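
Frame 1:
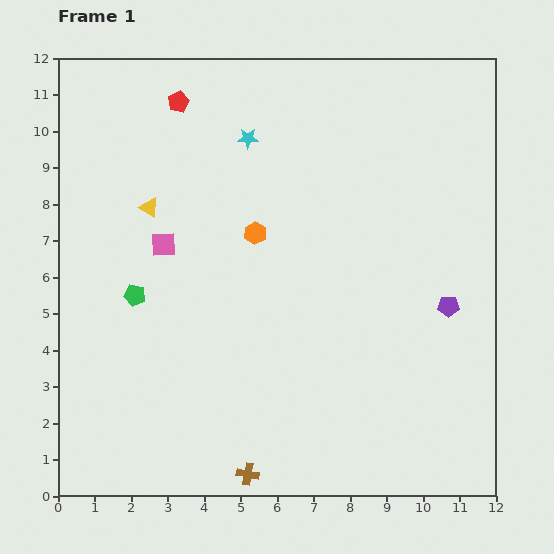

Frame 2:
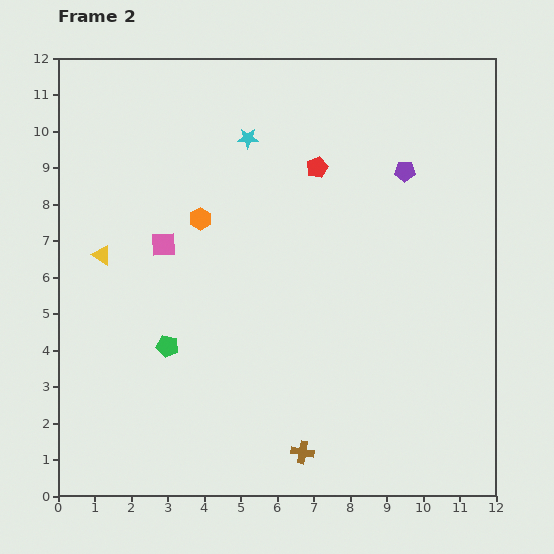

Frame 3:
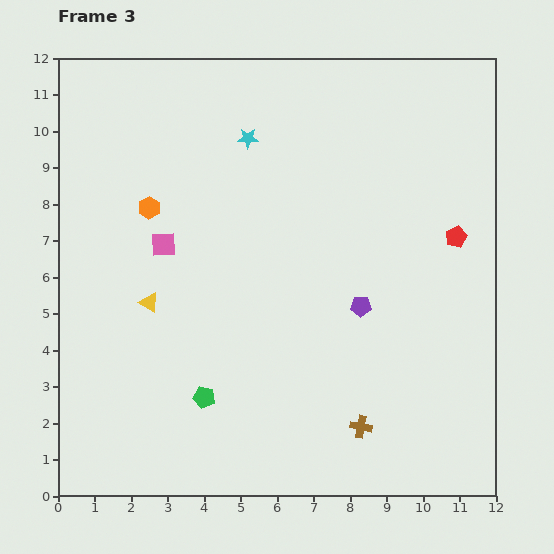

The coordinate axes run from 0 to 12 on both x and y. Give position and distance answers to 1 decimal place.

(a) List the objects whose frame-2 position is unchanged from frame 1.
the pink square, the cyan star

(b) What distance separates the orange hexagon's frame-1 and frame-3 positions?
3.0

The orange hexagon moved from (5.4, 7.2) to (2.5, 7.9), a distance of √(2.9² + 0.7²) ≈ 3.0.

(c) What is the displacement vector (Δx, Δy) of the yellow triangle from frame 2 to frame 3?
(1.3, -1.3)

The yellow triangle was at (1.2, 6.6) in frame 2 and (2.5, 5.3) in frame 3.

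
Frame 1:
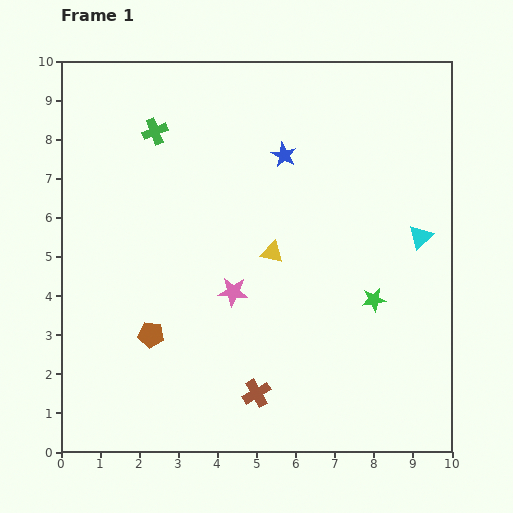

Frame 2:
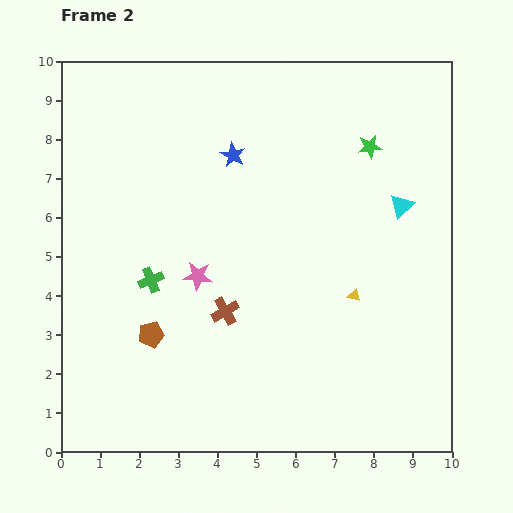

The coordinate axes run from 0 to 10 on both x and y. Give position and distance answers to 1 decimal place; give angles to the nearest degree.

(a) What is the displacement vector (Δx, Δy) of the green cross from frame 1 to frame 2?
(-0.1, -3.8)

The green cross was at (2.4, 8.2) in frame 1 and (2.3, 4.4) in frame 2.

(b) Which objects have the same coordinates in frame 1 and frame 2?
the brown pentagon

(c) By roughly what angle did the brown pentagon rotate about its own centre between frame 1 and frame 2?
21° counter-clockwise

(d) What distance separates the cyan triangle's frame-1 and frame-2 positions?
0.9

The cyan triangle moved from (9.2, 5.5) to (8.7, 6.3), a distance of √(0.5² + 0.8²) ≈ 0.9.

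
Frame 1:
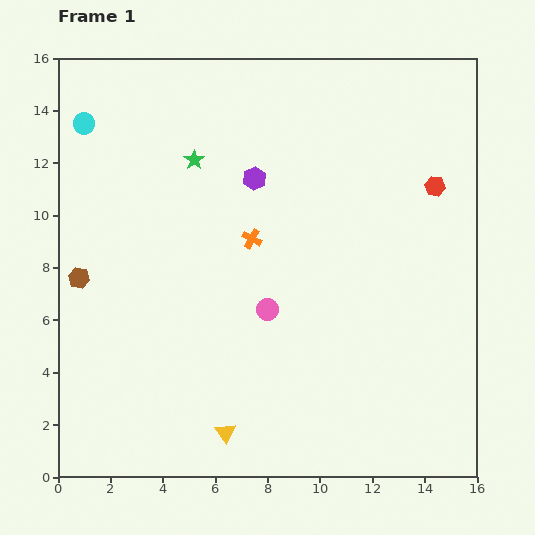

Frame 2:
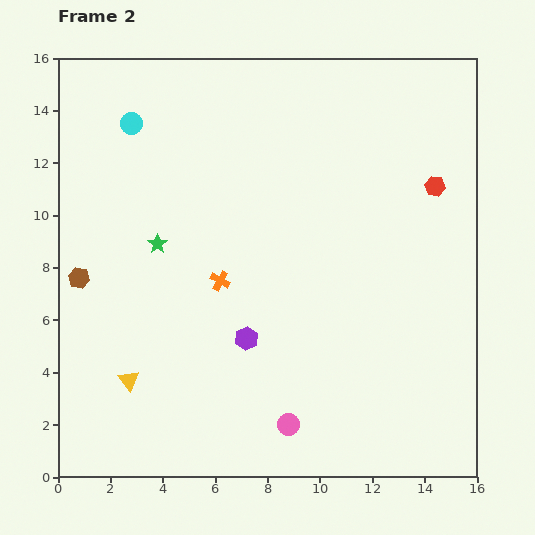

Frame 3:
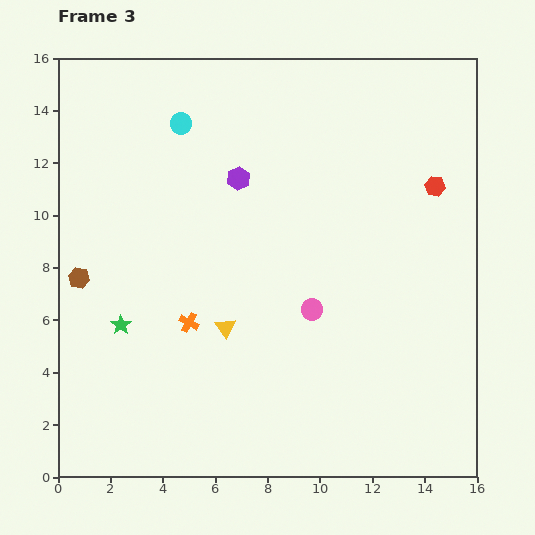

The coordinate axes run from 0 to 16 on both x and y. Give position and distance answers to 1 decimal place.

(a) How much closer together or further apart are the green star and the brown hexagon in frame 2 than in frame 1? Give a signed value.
-3.0

Distance in frame 1: 6.3. Distance in frame 2: 3.3.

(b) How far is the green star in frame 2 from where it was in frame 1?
3.5

The green star moved from (5.2, 12.1) to (3.8, 8.9), a distance of √(1.4² + 3.2²) ≈ 3.5.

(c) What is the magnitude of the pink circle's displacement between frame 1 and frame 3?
1.7

The pink circle moved from (8.0, 6.4) to (9.7, 6.4), a distance of √(1.7² + 0.0²) ≈ 1.7.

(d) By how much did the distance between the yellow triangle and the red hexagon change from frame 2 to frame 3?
-4.1

Distance in frame 2: 13.8. Distance in frame 3: 9.7.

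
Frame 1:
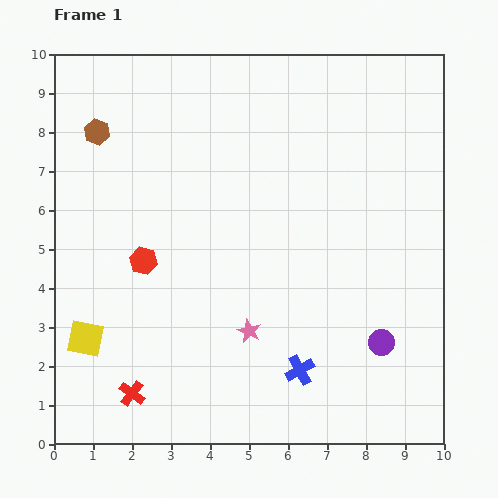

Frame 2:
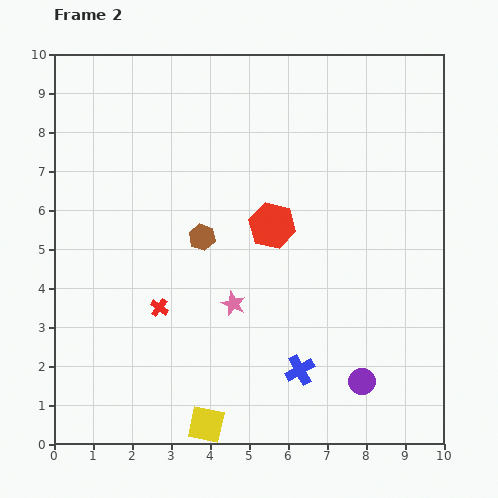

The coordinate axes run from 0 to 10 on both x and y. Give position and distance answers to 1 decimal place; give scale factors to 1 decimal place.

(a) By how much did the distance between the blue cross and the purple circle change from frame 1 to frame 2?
-0.6

Distance in frame 1: 2.2. Distance in frame 2: 1.6.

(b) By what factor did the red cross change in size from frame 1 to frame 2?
0.7×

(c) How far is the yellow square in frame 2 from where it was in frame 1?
3.8

The yellow square moved from (0.8, 2.7) to (3.9, 0.5), a distance of √(3.1² + 2.2²) ≈ 3.8.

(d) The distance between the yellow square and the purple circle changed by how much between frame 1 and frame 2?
-3.5

Distance in frame 1: 7.6. Distance in frame 2: 4.1.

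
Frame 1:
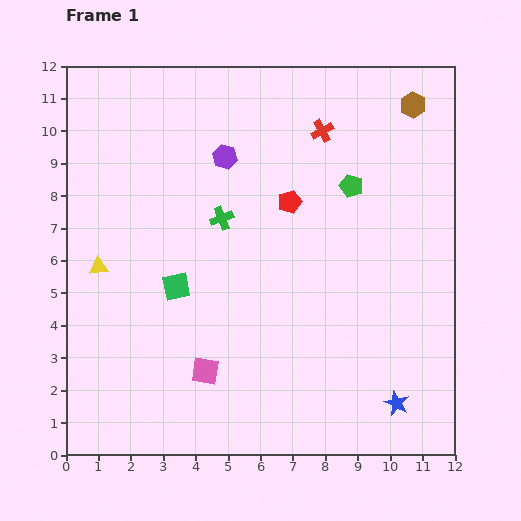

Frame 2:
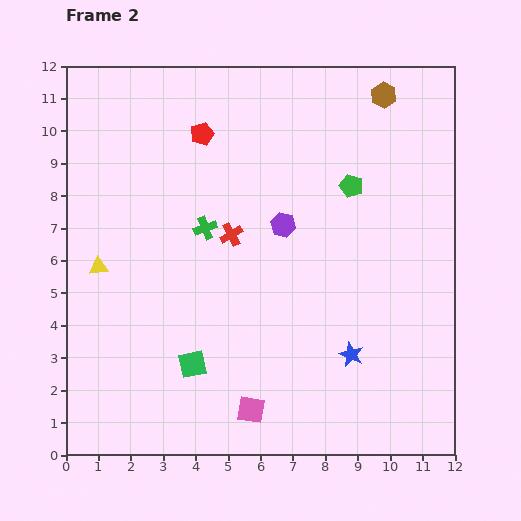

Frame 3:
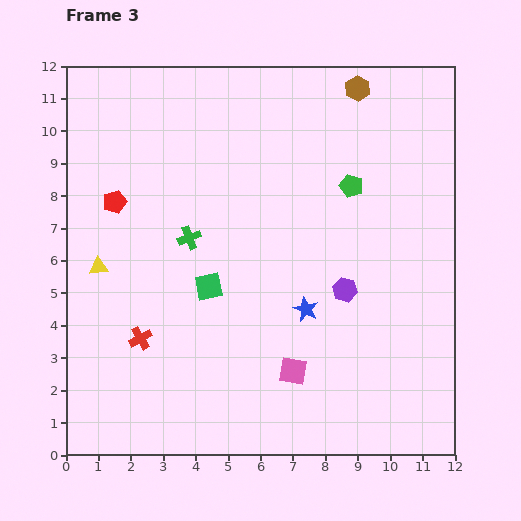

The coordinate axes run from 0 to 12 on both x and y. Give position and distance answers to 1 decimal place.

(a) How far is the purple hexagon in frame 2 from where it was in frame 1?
2.8

The purple hexagon moved from (4.9, 9.2) to (6.7, 7.1), a distance of √(1.8² + 2.1²) ≈ 2.8.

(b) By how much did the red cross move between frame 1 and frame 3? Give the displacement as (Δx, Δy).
(-5.6, -6.4)

The red cross was at (7.9, 10.0) in frame 1 and (2.3, 3.6) in frame 3.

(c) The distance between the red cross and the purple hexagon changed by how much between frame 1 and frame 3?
+3.4

Distance in frame 1: 3.1. Distance in frame 3: 6.5.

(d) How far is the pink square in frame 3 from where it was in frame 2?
1.8

The pink square moved from (5.7, 1.4) to (7.0, 2.6), a distance of √(1.3² + 1.2²) ≈ 1.8.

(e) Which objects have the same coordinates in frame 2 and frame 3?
the green pentagon, the yellow triangle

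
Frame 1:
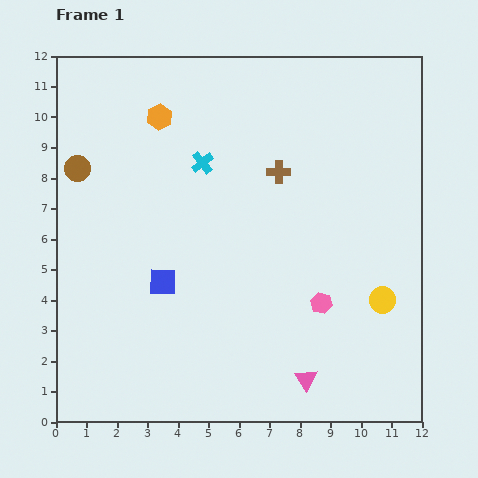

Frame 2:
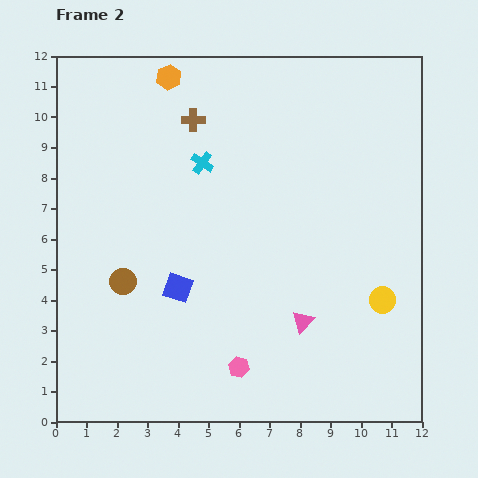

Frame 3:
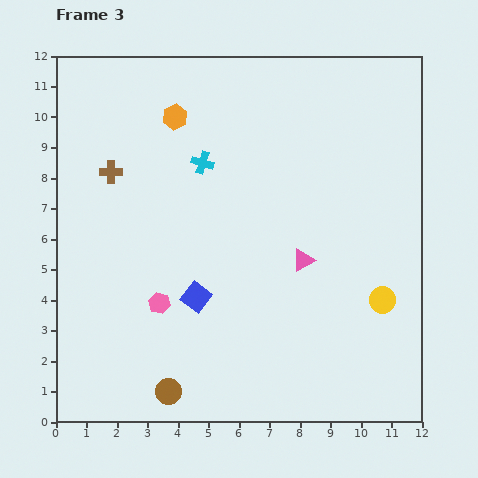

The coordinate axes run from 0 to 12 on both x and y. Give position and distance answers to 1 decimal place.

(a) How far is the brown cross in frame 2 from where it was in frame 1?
3.3

The brown cross moved from (7.3, 8.2) to (4.5, 9.9), a distance of √(2.8² + 1.7²) ≈ 3.3.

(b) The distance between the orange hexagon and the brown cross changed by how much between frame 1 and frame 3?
-1.5

Distance in frame 1: 4.3. Distance in frame 3: 2.8.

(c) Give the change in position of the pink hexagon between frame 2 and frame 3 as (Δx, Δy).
(-2.6, 2.1)

The pink hexagon was at (6.0, 1.8) in frame 2 and (3.4, 3.9) in frame 3.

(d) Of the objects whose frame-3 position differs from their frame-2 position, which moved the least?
the blue square

(moved 0.7)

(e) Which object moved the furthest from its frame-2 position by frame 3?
the brown circle

(moved 3.9; next 3.3)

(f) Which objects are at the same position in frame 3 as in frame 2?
the cyan cross, the yellow circle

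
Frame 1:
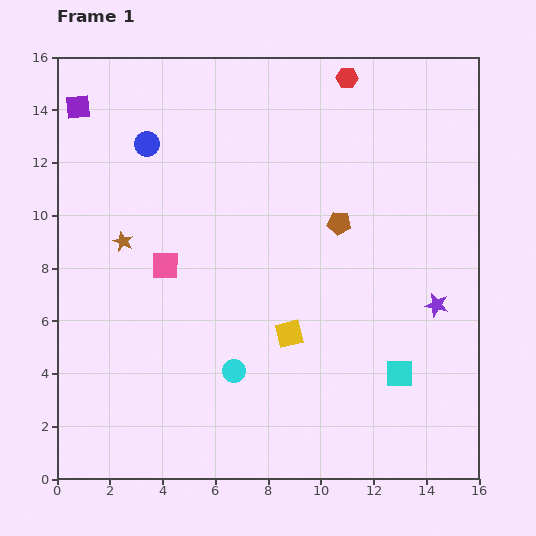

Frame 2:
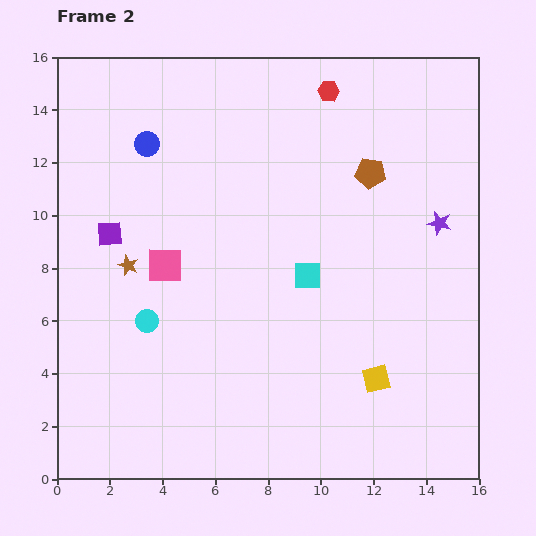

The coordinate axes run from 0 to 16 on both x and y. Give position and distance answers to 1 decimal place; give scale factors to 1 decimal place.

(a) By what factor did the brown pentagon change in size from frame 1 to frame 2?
1.3×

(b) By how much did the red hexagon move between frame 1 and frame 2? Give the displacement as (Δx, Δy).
(-0.7, -0.5)

The red hexagon was at (11.0, 15.2) in frame 1 and (10.3, 14.7) in frame 2.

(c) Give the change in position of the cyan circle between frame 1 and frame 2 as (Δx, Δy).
(-3.3, 1.9)

The cyan circle was at (6.7, 4.1) in frame 1 and (3.4, 6.0) in frame 2.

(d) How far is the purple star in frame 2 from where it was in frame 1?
3.1

The purple star moved from (14.4, 6.6) to (14.5, 9.7), a distance of √(0.1² + 3.1²) ≈ 3.1.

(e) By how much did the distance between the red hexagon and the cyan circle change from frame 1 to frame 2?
-0.8

Distance in frame 1: 11.9. Distance in frame 2: 11.1.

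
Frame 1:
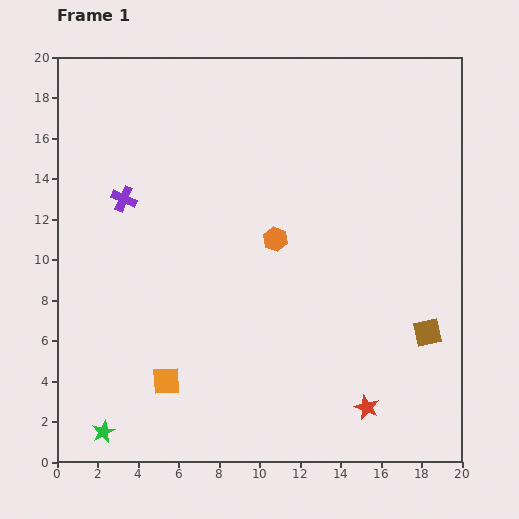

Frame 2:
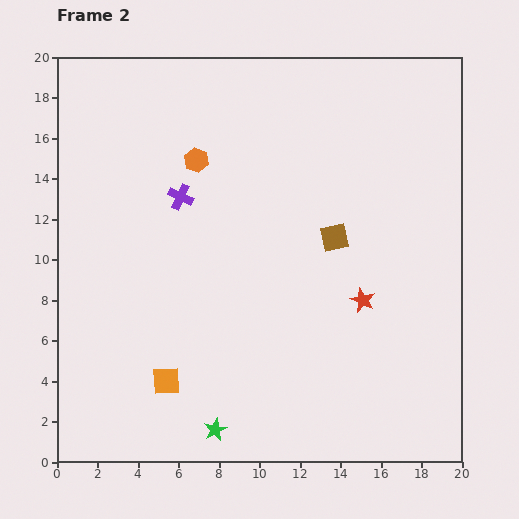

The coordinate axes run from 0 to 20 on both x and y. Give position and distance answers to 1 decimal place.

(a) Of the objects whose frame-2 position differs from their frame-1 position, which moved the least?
the purple cross

(moved 2.8)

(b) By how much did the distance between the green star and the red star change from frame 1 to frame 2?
-3.4

Distance in frame 1: 13.1. Distance in frame 2: 9.7.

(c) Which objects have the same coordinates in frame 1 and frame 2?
the orange square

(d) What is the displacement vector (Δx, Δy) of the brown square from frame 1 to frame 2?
(-4.6, 4.7)

The brown square was at (18.3, 6.4) in frame 1 and (13.7, 11.1) in frame 2.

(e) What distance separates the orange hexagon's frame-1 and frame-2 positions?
5.5

The orange hexagon moved from (10.8, 11.0) to (6.9, 14.9), a distance of √(3.9² + 3.9²) ≈ 5.5.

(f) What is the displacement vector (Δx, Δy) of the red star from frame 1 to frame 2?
(-0.2, 5.3)

The red star was at (15.3, 2.7) in frame 1 and (15.1, 8.0) in frame 2.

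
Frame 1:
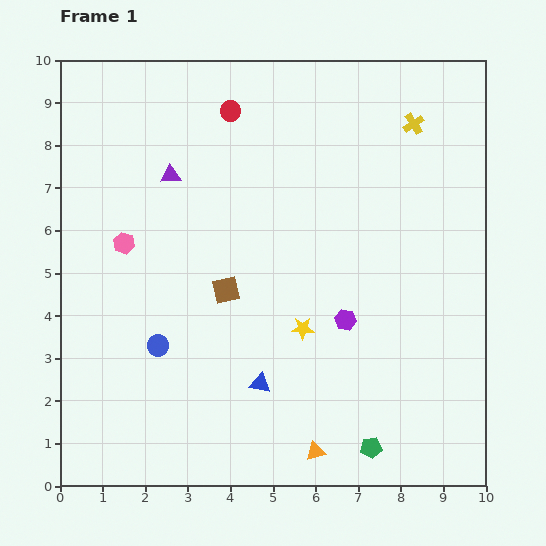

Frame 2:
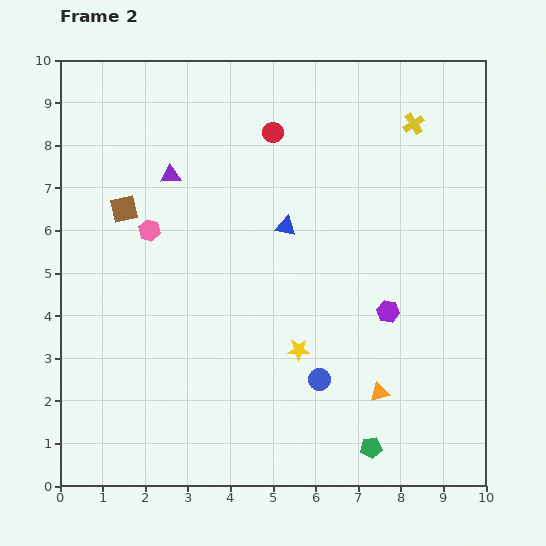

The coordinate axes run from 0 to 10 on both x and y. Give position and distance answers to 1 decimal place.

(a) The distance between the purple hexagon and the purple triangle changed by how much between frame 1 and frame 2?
+0.7

Distance in frame 1: 5.3. Distance in frame 2: 6.0.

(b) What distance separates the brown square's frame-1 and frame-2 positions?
3.1

The brown square moved from (3.9, 4.6) to (1.5, 6.5), a distance of √(2.4² + 1.9²) ≈ 3.1.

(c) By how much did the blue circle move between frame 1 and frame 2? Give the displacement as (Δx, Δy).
(3.8, -0.8)

The blue circle was at (2.3, 3.3) in frame 1 and (6.1, 2.5) in frame 2.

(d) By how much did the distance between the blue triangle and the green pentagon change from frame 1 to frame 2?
+2.6

Distance in frame 1: 3.0. Distance in frame 2: 5.6.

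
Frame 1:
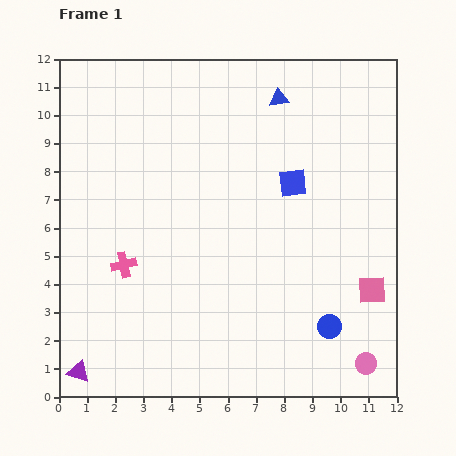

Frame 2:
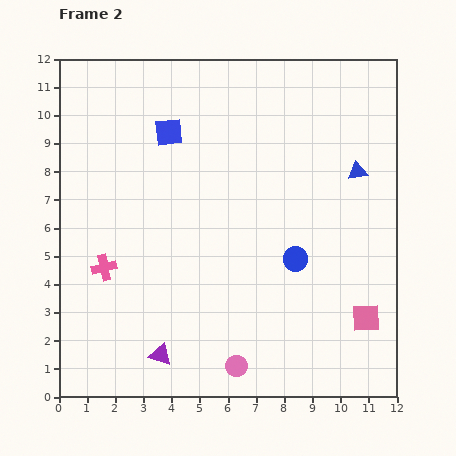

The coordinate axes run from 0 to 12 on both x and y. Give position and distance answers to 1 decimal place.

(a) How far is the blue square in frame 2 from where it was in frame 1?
4.8

The blue square moved from (8.3, 7.6) to (3.9, 9.4), a distance of √(4.4² + 1.8²) ≈ 4.8.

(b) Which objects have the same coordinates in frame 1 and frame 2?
none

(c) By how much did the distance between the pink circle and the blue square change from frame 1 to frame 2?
+1.7

Distance in frame 1: 6.9. Distance in frame 2: 8.6.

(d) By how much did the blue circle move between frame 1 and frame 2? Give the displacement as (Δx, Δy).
(-1.2, 2.4)

The blue circle was at (9.6, 2.5) in frame 1 and (8.4, 4.9) in frame 2.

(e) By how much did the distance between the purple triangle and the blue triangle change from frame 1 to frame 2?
-2.4

Distance in frame 1: 12.0. Distance in frame 2: 9.6.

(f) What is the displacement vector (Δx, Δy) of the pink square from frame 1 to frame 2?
(-0.2, -1.0)

The pink square was at (11.1, 3.8) in frame 1 and (10.9, 2.8) in frame 2.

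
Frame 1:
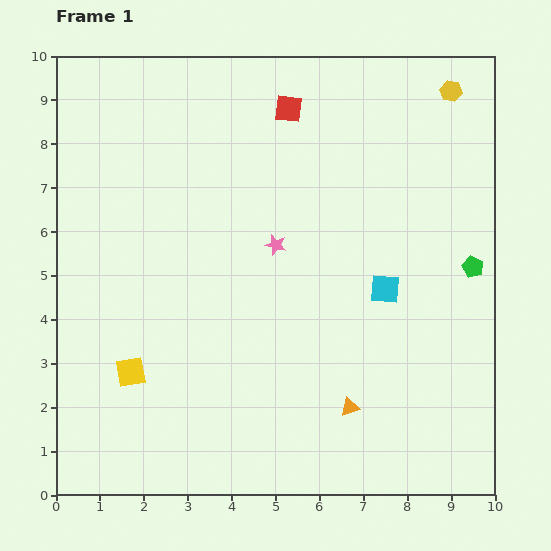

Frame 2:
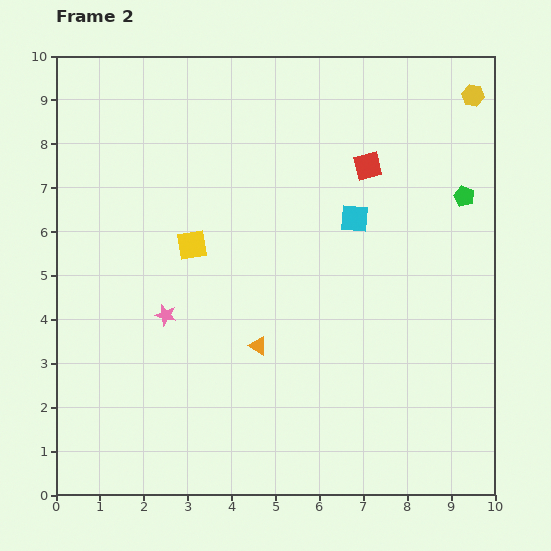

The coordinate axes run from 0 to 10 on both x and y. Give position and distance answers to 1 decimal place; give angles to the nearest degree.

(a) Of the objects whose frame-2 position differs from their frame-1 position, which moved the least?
the yellow hexagon

(moved 0.5)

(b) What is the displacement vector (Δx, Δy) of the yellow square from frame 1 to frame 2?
(1.4, 2.9)

The yellow square was at (1.7, 2.8) in frame 1 and (3.1, 5.7) in frame 2.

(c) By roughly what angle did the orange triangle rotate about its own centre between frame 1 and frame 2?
48° clockwise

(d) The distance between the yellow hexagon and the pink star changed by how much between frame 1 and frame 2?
+3.3

Distance in frame 1: 5.3. Distance in frame 2: 8.6.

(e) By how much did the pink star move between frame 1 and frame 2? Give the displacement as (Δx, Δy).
(-2.5, -1.6)

The pink star was at (5.0, 5.7) in frame 1 and (2.5, 4.1) in frame 2.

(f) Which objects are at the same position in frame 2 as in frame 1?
none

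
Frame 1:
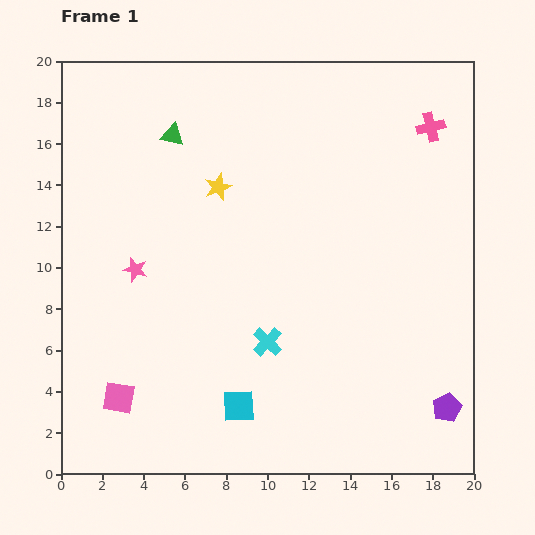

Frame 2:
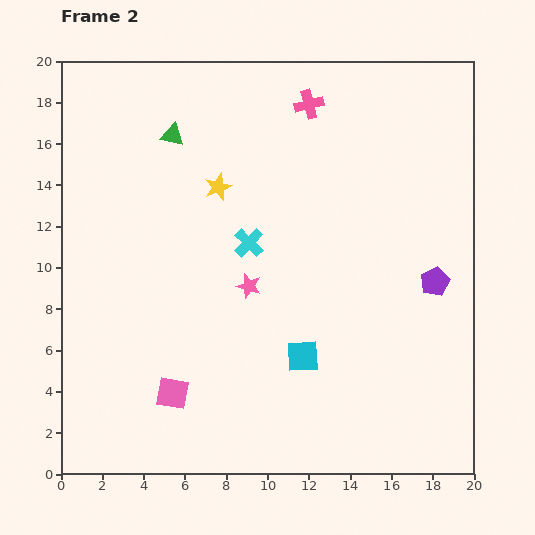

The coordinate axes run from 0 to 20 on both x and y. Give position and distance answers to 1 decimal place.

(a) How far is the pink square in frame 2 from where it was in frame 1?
2.6

The pink square moved from (2.8, 3.7) to (5.4, 3.9), a distance of √(2.6² + 0.2²) ≈ 2.6.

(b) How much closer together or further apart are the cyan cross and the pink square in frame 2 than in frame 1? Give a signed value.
+0.5

Distance in frame 1: 7.7. Distance in frame 2: 8.2.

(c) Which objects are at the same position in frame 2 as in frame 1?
the yellow star, the green triangle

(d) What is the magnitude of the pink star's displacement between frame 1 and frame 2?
5.6

The pink star moved from (3.6, 9.9) to (9.1, 9.1), a distance of √(5.5² + 0.8²) ≈ 5.6.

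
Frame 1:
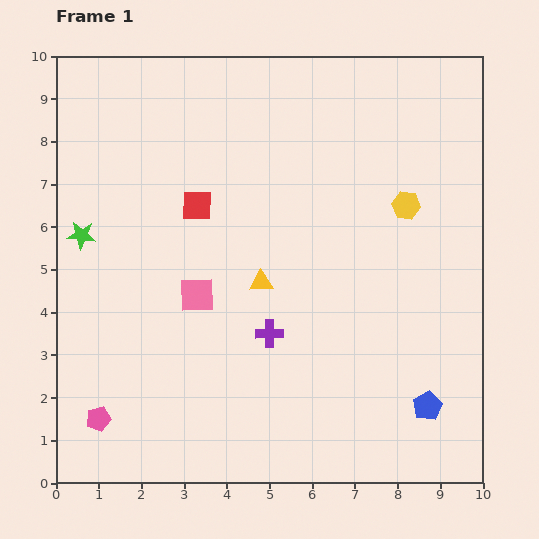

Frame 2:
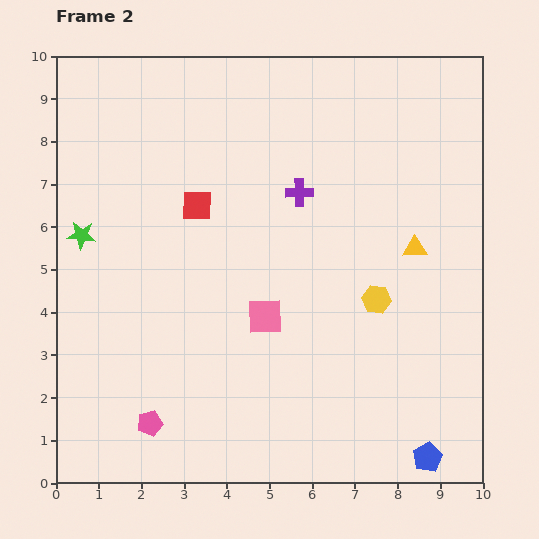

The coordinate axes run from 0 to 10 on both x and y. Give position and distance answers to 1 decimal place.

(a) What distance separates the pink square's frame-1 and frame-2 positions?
1.7

The pink square moved from (3.3, 4.4) to (4.9, 3.9), a distance of √(1.6² + 0.5²) ≈ 1.7.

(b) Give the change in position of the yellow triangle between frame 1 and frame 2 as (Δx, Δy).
(3.6, 0.8)

The yellow triangle was at (4.8, 4.7) in frame 1 and (8.4, 5.5) in frame 2.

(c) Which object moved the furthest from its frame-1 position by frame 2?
the yellow triangle

(moved 3.7; next 3.4)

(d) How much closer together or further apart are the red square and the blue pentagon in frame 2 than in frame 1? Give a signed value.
+0.8

Distance in frame 1: 7.2. Distance in frame 2: 8.0.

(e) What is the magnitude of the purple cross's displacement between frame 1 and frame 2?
3.4

The purple cross moved from (5.0, 3.5) to (5.7, 6.8), a distance of √(0.7² + 3.3²) ≈ 3.4.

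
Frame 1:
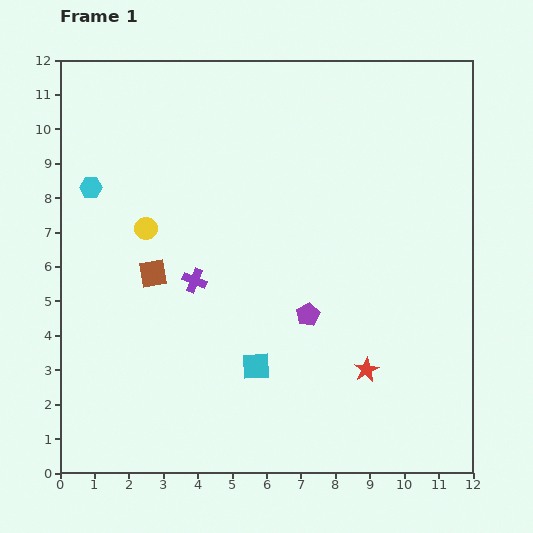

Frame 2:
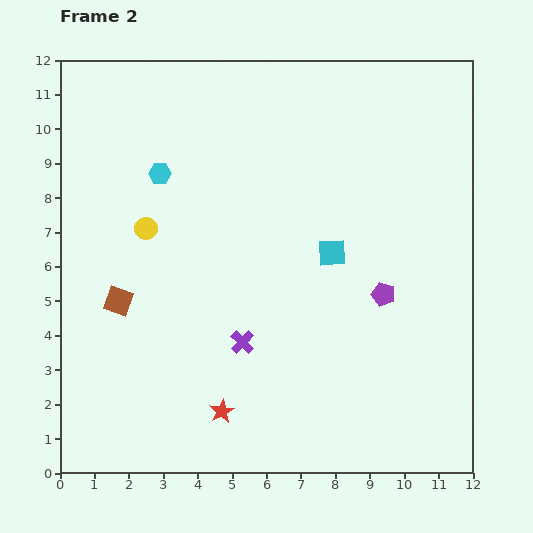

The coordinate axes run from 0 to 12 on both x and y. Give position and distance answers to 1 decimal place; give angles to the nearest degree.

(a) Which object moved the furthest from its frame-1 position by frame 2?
the red star

(moved 4.4; next 4.0)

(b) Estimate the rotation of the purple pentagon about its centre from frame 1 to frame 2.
26° counter-clockwise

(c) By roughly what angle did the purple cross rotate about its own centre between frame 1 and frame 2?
23° clockwise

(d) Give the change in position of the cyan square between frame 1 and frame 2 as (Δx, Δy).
(2.2, 3.3)

The cyan square was at (5.7, 3.1) in frame 1 and (7.9, 6.4) in frame 2.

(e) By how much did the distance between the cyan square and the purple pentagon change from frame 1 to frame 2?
-0.2

Distance in frame 1: 2.1. Distance in frame 2: 1.9.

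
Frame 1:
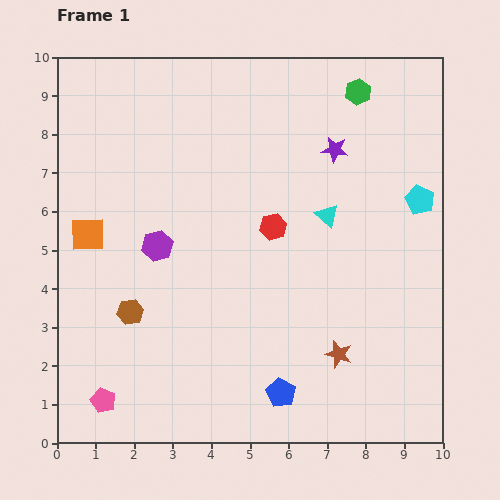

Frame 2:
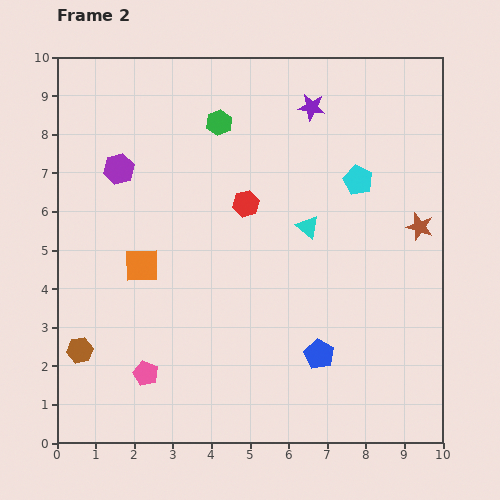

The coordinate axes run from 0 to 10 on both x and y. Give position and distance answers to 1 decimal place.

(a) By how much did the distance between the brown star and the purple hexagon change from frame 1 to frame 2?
+2.4

Distance in frame 1: 5.5. Distance in frame 2: 7.9.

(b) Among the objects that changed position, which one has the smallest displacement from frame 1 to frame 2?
the cyan triangle

(moved 0.6)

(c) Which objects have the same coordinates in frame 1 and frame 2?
none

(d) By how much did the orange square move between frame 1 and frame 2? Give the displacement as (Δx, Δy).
(1.4, -0.8)

The orange square was at (0.8, 5.4) in frame 1 and (2.2, 4.6) in frame 2.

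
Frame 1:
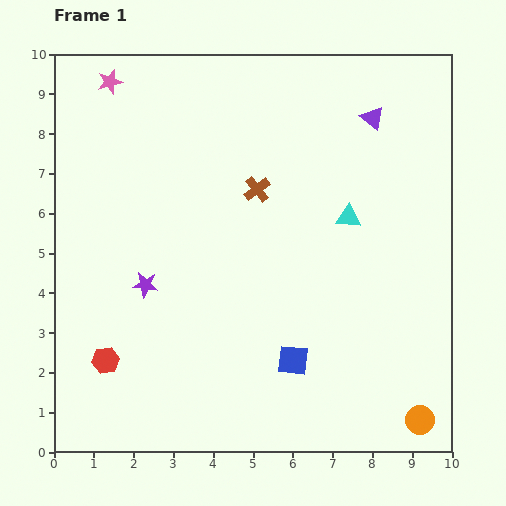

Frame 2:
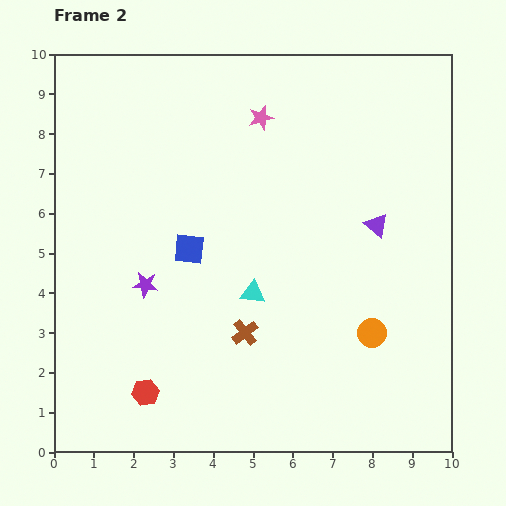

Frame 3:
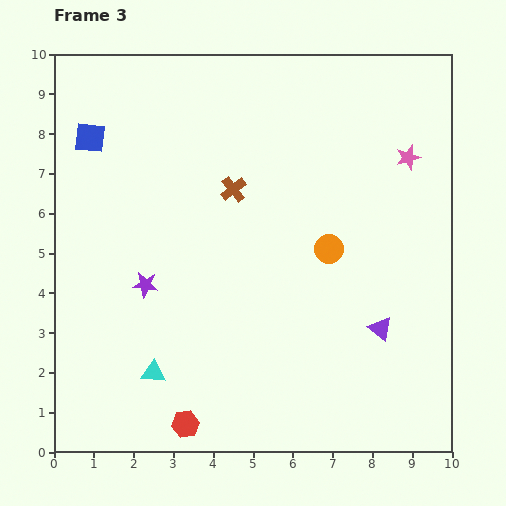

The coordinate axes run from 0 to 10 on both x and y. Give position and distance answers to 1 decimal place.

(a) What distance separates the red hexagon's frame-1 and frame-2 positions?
1.3

The red hexagon moved from (1.3, 2.3) to (2.3, 1.5), a distance of √(1.0² + 0.8²) ≈ 1.3.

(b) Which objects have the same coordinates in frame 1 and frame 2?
the purple star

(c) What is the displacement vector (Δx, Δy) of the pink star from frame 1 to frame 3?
(7.5, -1.9)

The pink star was at (1.4, 9.3) in frame 1 and (8.9, 7.4) in frame 3.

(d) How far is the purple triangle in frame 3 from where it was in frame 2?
2.6

The purple triangle moved from (8.1, 5.7) to (8.2, 3.1), a distance of √(0.1² + 2.6²) ≈ 2.6.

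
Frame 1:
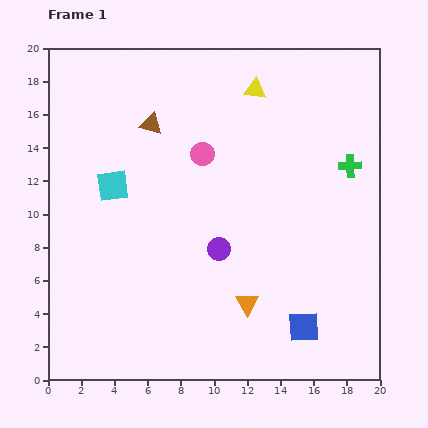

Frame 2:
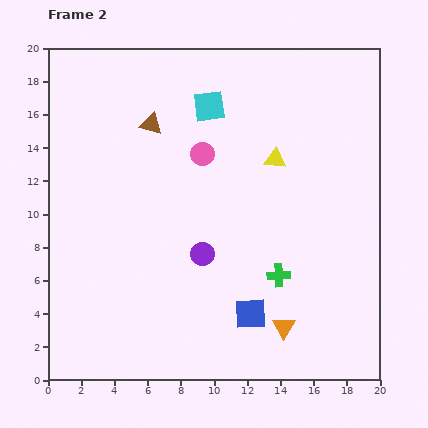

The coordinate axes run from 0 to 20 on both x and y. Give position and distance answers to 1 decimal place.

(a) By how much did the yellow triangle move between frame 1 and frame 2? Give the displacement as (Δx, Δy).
(1.2, -4.2)

The yellow triangle was at (12.5, 17.5) in frame 1 and (13.7, 13.3) in frame 2.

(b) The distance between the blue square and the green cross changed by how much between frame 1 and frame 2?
-7.2

Distance in frame 1: 10.1. Distance in frame 2: 2.9.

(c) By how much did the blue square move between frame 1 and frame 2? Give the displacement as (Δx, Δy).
(-3.2, 0.8)

The blue square was at (15.4, 3.2) in frame 1 and (12.2, 4.0) in frame 2.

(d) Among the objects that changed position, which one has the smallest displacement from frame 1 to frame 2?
the purple circle

(moved 1.0)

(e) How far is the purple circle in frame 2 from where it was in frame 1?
1.0

The purple circle moved from (10.3, 7.9) to (9.3, 7.6), a distance of √(1.0² + 0.3²) ≈ 1.0.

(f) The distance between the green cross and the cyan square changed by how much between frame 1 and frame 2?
-3.4

Distance in frame 1: 14.4. Distance in frame 2: 11.0.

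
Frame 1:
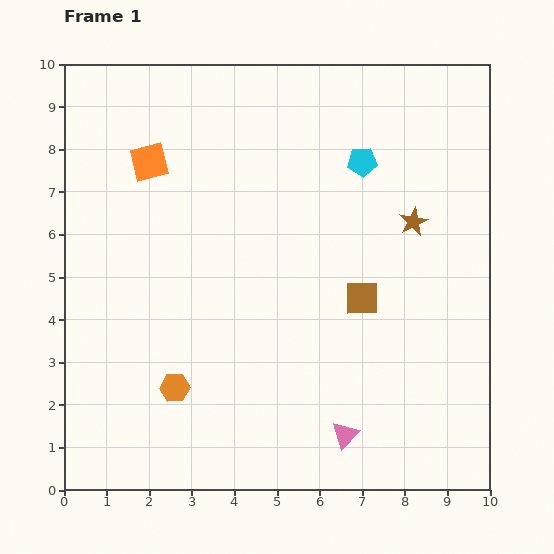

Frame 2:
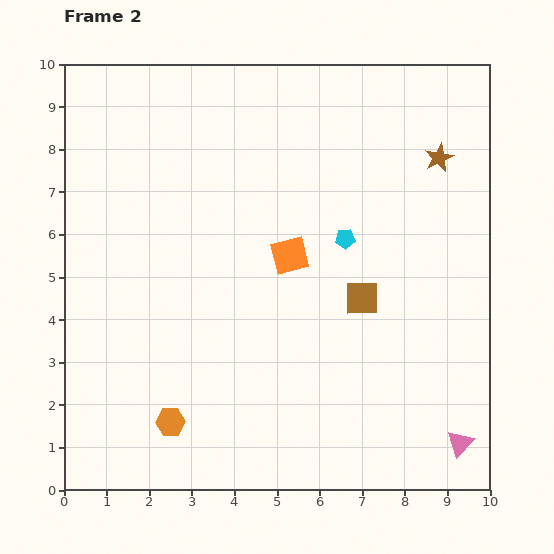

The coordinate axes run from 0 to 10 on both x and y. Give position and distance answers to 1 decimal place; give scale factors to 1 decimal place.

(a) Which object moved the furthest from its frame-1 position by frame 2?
the orange square

(moved 4.0; next 2.7)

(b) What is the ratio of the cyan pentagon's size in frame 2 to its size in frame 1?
0.7×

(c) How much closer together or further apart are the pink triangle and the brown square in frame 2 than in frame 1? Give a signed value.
+0.9

Distance in frame 1: 3.2. Distance in frame 2: 4.1.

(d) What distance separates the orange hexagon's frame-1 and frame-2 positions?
0.8

The orange hexagon moved from (2.6, 2.4) to (2.5, 1.6), a distance of √(0.1² + 0.8²) ≈ 0.8.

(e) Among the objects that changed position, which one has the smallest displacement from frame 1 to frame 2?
the orange hexagon

(moved 0.8)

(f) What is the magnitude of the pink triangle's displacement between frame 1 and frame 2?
2.7

The pink triangle moved from (6.6, 1.3) to (9.3, 1.1), a distance of √(2.7² + 0.2²) ≈ 2.7.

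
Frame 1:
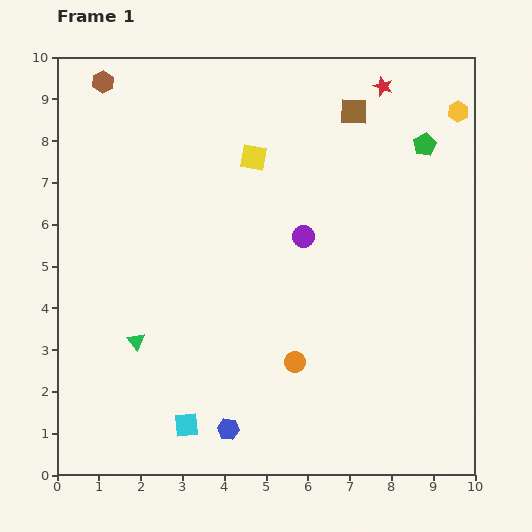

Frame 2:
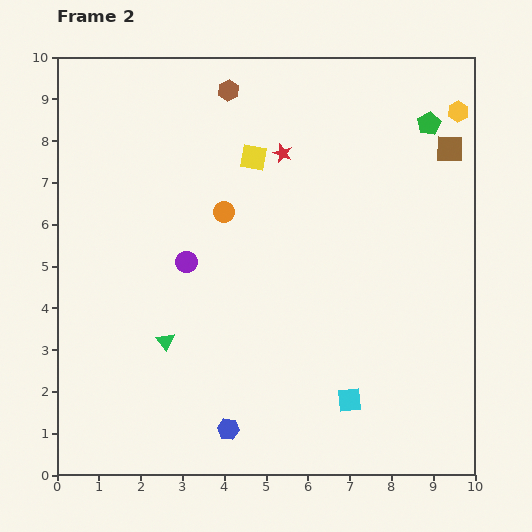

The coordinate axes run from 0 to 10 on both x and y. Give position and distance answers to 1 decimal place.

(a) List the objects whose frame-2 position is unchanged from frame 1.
the blue hexagon, the yellow hexagon, the yellow square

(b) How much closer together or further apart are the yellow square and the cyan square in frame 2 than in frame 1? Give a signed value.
-0.4

Distance in frame 1: 6.6. Distance in frame 2: 6.2.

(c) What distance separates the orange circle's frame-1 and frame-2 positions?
4.0

The orange circle moved from (5.7, 2.7) to (4.0, 6.3), a distance of √(1.7² + 3.6²) ≈ 4.0.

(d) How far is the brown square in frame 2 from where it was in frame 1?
2.5

The brown square moved from (7.1, 8.7) to (9.4, 7.8), a distance of √(2.3² + 0.9²) ≈ 2.5.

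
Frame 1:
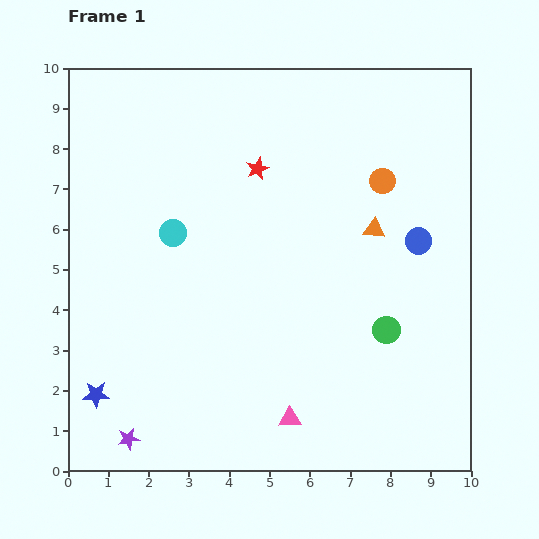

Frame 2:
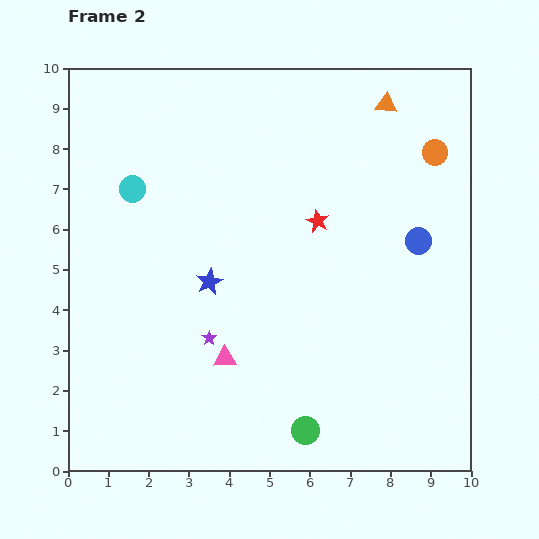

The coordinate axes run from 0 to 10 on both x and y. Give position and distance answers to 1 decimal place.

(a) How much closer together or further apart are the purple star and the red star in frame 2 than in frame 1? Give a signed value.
-3.4

Distance in frame 1: 7.4. Distance in frame 2: 4.0.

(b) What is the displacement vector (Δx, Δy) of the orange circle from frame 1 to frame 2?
(1.3, 0.7)

The orange circle was at (7.8, 7.2) in frame 1 and (9.1, 7.9) in frame 2.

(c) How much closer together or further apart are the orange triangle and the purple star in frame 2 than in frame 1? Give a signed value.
-0.7

Distance in frame 1: 8.0. Distance in frame 2: 7.3.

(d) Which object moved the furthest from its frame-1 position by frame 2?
the blue star

(moved 4.0; next 3.2)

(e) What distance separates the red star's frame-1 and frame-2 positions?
2.0

The red star moved from (4.7, 7.5) to (6.2, 6.2), a distance of √(1.5² + 1.3²) ≈ 2.0.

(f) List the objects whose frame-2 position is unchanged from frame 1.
the blue circle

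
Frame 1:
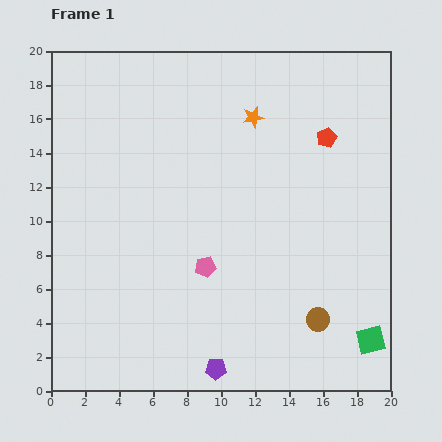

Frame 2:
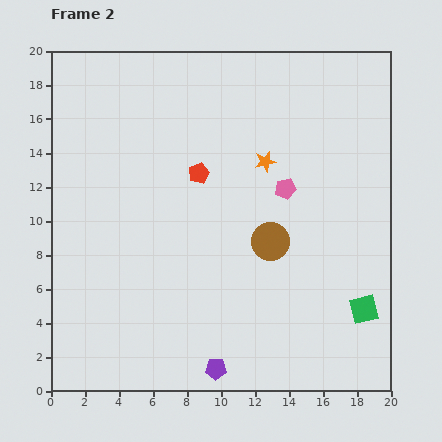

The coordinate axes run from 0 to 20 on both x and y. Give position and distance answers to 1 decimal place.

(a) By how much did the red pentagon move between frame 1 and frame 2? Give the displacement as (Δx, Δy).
(-7.5, -2.1)

The red pentagon was at (16.2, 14.9) in frame 1 and (8.7, 12.8) in frame 2.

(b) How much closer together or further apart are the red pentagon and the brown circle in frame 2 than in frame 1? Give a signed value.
-4.9

Distance in frame 1: 10.7. Distance in frame 2: 5.8.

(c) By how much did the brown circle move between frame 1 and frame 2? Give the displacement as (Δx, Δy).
(-2.8, 4.6)

The brown circle was at (15.7, 4.2) in frame 1 and (12.9, 8.8) in frame 2.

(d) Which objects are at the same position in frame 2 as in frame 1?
the purple pentagon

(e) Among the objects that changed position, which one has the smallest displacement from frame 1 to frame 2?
the green square

(moved 1.8)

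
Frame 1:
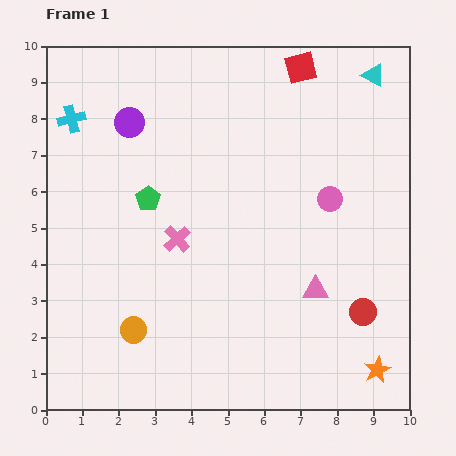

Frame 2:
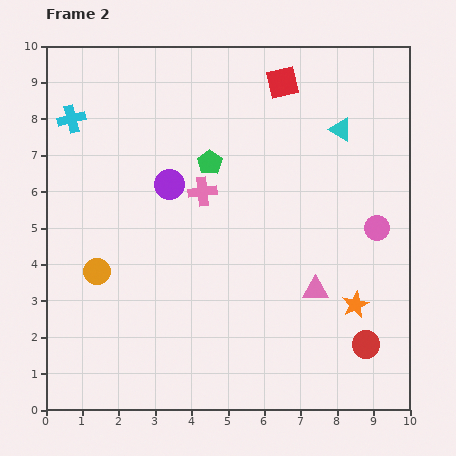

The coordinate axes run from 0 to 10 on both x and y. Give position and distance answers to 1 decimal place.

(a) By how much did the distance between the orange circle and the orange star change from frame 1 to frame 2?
+0.4

Distance in frame 1: 6.8. Distance in frame 2: 7.2.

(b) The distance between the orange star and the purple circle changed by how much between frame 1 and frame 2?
-3.5

Distance in frame 1: 9.6. Distance in frame 2: 6.1.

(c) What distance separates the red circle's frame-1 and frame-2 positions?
0.9

The red circle moved from (8.7, 2.7) to (8.8, 1.8), a distance of √(0.1² + 0.9²) ≈ 0.9.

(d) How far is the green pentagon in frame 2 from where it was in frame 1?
2.0

The green pentagon moved from (2.8, 5.8) to (4.5, 6.8), a distance of √(1.7² + 1.0²) ≈ 2.0.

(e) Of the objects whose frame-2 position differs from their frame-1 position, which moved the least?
the red square

(moved 0.6)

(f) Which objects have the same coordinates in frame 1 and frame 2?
the cyan cross, the pink triangle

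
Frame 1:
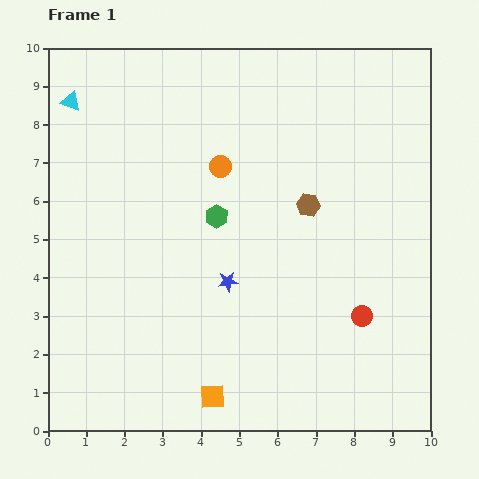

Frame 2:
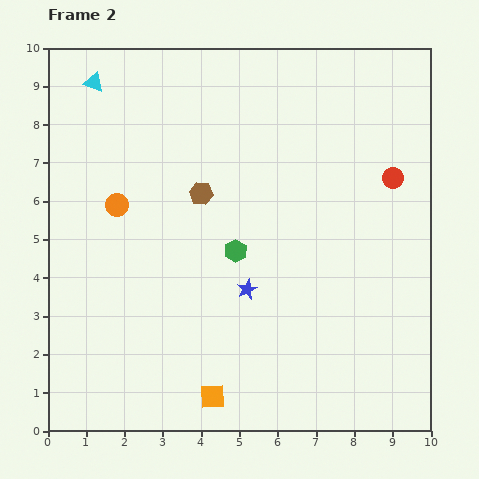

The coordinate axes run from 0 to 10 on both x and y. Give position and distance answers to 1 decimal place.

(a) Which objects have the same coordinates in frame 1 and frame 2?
the orange square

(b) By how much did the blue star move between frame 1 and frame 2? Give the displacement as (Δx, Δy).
(0.5, -0.2)

The blue star was at (4.7, 3.9) in frame 1 and (5.2, 3.7) in frame 2.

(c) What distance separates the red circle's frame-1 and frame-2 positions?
3.7

The red circle moved from (8.2, 3.0) to (9.0, 6.6), a distance of √(0.8² + 3.6²) ≈ 3.7.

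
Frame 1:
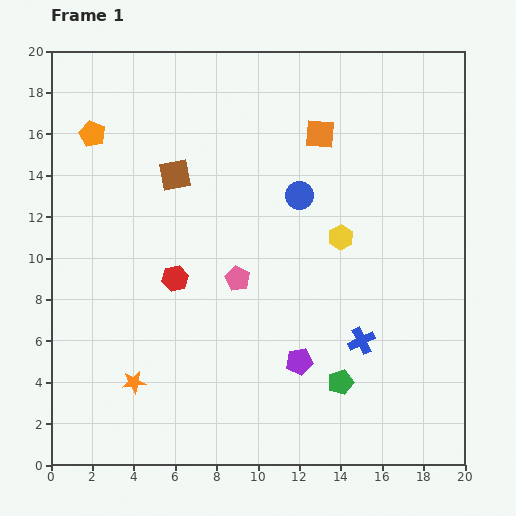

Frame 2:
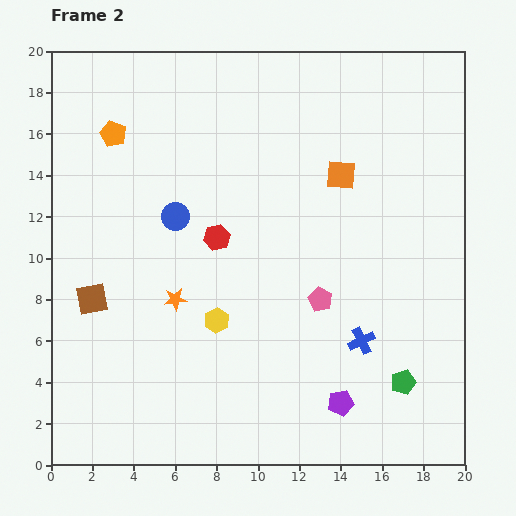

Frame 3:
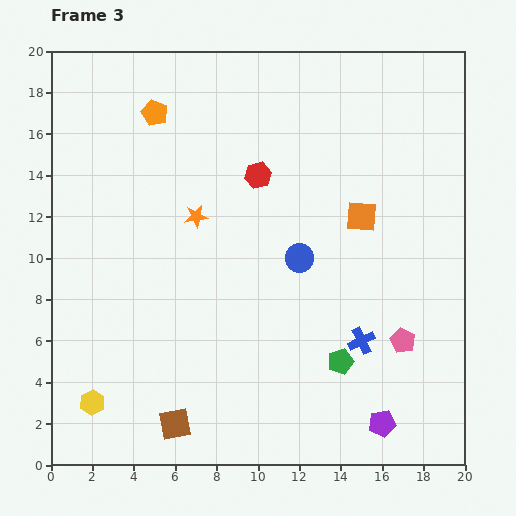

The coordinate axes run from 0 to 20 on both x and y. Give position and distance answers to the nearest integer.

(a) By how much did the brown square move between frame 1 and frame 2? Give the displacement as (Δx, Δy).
(-4, -6)

The brown square was at (6, 14) in frame 1 and (2, 8) in frame 2.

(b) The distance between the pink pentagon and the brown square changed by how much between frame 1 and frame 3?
+6

Distance in frame 1: 6. Distance in frame 3: 12.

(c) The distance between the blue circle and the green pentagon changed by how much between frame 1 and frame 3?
-4

Distance in frame 1: 9. Distance in frame 3: 5.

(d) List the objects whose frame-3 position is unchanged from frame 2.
the blue cross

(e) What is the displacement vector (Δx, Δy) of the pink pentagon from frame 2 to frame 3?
(4, -2)

The pink pentagon was at (13, 8) in frame 2 and (17, 6) in frame 3.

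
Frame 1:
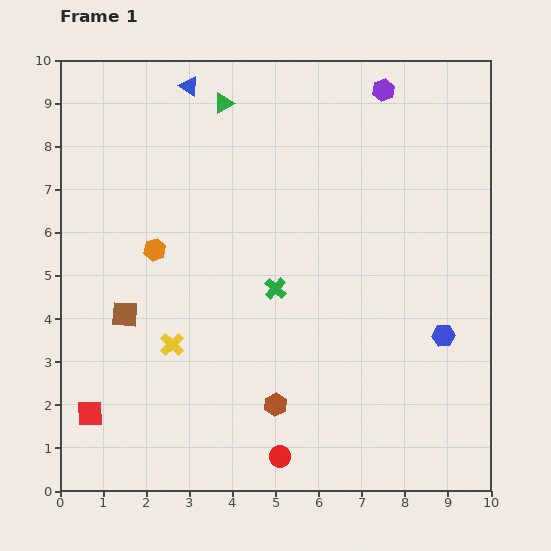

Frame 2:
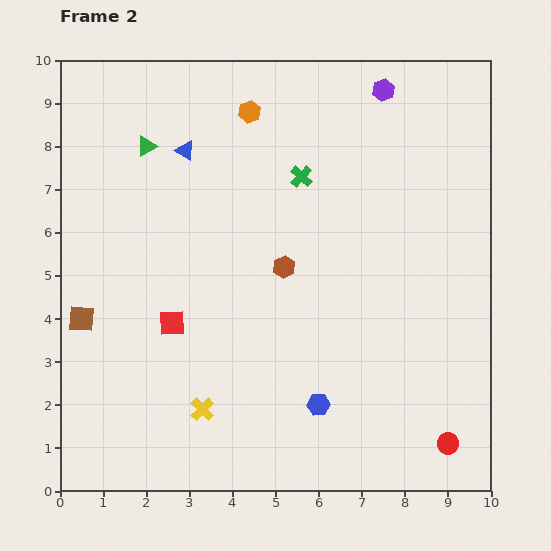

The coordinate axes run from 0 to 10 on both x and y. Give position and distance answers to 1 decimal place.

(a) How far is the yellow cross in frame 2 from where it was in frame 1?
1.7

The yellow cross moved from (2.6, 3.4) to (3.3, 1.9), a distance of √(0.7² + 1.5²) ≈ 1.7.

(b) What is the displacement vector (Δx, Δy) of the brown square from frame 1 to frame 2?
(-1.0, -0.1)

The brown square was at (1.5, 4.1) in frame 1 and (0.5, 4.0) in frame 2.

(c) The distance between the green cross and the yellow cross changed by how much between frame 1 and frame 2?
+3.2

Distance in frame 1: 2.7. Distance in frame 2: 5.9.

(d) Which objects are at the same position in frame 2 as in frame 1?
the purple hexagon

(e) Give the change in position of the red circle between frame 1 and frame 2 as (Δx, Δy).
(3.9, 0.3)

The red circle was at (5.1, 0.8) in frame 1 and (9.0, 1.1) in frame 2.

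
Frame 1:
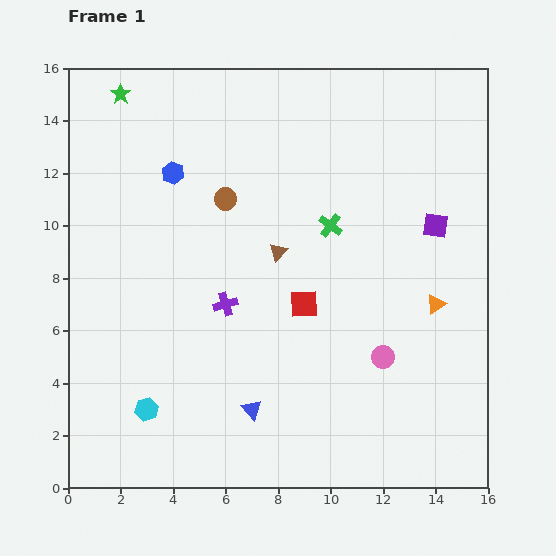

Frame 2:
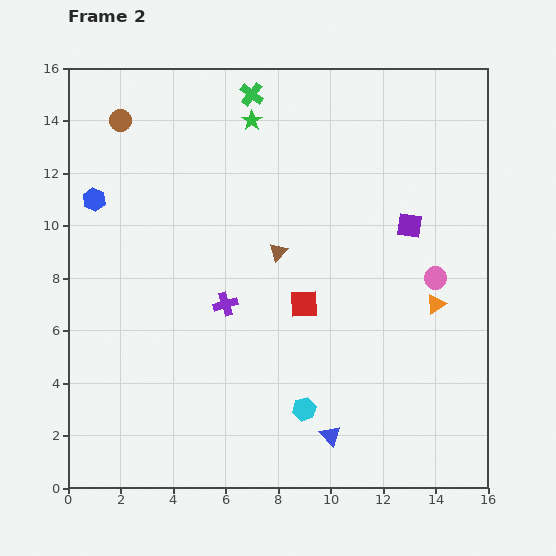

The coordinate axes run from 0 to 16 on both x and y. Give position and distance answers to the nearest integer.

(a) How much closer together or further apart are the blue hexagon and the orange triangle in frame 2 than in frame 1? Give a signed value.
+3

Distance in frame 1: 11. Distance in frame 2: 14.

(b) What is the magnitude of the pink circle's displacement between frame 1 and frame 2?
4

The pink circle moved from (12, 5) to (14, 8), a distance of √(2² + 3²) ≈ 4.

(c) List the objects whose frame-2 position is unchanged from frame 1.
the purple cross, the orange triangle, the red square, the brown triangle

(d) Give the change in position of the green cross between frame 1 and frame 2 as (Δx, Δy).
(-3, 5)

The green cross was at (10, 10) in frame 1 and (7, 15) in frame 2.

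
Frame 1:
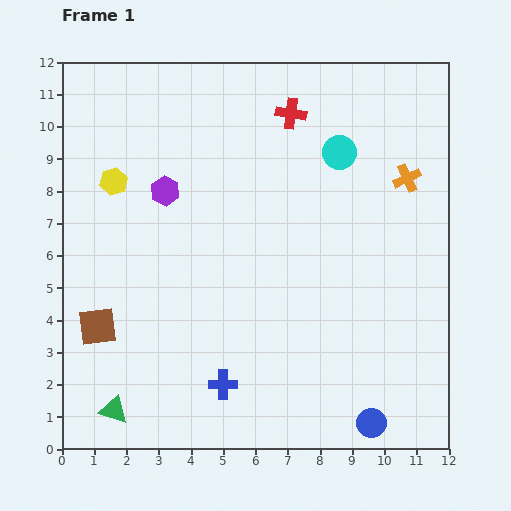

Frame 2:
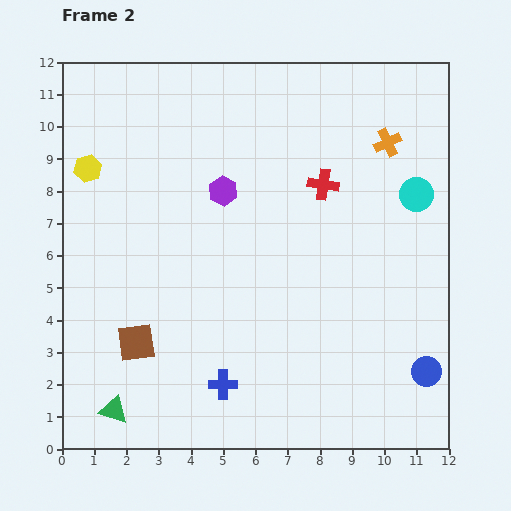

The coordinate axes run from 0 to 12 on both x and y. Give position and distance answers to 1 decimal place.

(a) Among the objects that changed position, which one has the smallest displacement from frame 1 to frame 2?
the yellow hexagon

(moved 0.9)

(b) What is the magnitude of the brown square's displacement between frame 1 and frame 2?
1.3

The brown square moved from (1.1, 3.8) to (2.3, 3.3), a distance of √(1.2² + 0.5²) ≈ 1.3.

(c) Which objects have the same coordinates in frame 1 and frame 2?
the blue cross, the green triangle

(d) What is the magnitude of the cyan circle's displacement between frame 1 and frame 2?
2.7

The cyan circle moved from (8.6, 9.2) to (11.0, 7.9), a distance of √(2.4² + 1.3²) ≈ 2.7.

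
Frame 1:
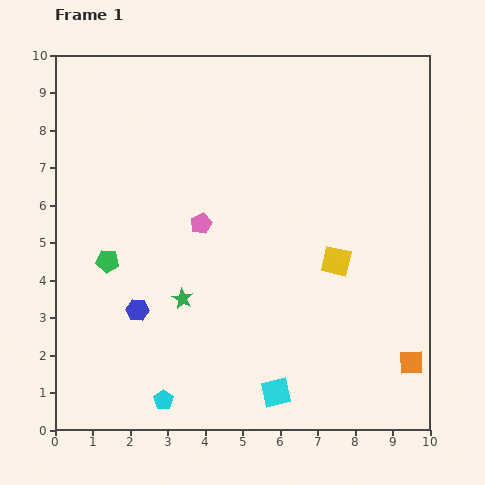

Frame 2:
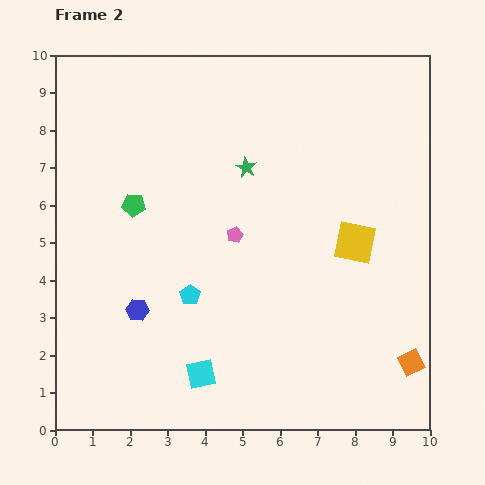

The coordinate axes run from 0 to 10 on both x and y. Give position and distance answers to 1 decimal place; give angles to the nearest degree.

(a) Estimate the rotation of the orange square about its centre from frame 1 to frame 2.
25° counter-clockwise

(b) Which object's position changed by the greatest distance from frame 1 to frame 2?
the green star

(moved 3.9; next 2.9)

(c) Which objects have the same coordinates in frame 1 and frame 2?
the orange square, the blue hexagon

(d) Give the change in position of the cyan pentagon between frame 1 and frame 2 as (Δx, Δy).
(0.7, 2.8)

The cyan pentagon was at (2.9, 0.8) in frame 1 and (3.6, 3.6) in frame 2.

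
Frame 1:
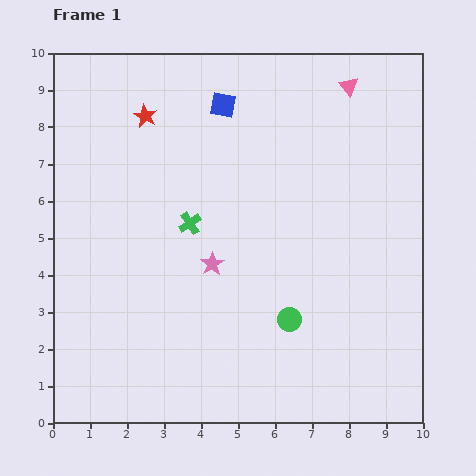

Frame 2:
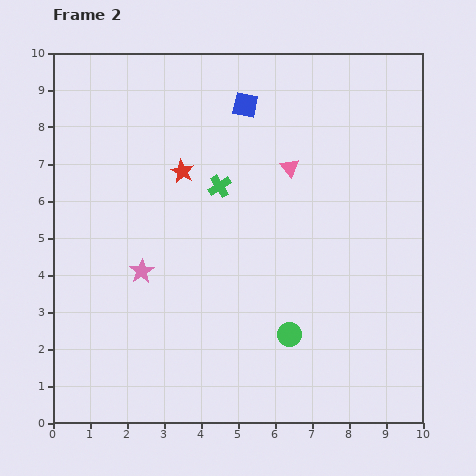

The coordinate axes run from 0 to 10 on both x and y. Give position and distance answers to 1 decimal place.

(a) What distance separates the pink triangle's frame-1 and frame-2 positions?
2.7

The pink triangle moved from (8.0, 9.1) to (6.4, 6.9), a distance of √(1.6² + 2.2²) ≈ 2.7.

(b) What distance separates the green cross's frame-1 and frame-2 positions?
1.3

The green cross moved from (3.7, 5.4) to (4.5, 6.4), a distance of √(0.8² + 1.0²) ≈ 1.3.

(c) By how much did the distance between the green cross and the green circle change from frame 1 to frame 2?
+0.7

Distance in frame 1: 3.7. Distance in frame 2: 4.4.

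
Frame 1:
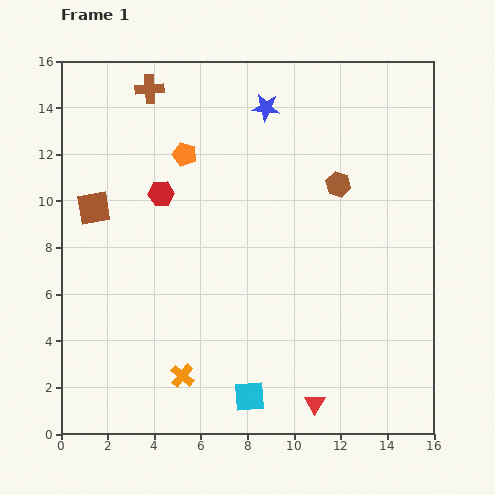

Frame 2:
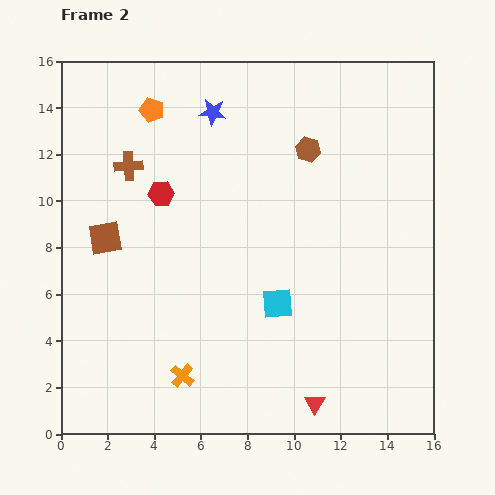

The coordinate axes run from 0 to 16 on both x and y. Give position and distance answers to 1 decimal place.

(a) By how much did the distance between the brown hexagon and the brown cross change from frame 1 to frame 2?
-1.4

Distance in frame 1: 9.1. Distance in frame 2: 7.7.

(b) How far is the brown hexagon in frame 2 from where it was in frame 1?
2.0

The brown hexagon moved from (11.9, 10.7) to (10.6, 12.2), a distance of √(1.3² + 1.5²) ≈ 2.0.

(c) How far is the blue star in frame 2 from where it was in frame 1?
2.3

The blue star moved from (8.8, 14.0) to (6.5, 13.8), a distance of √(2.3² + 0.2²) ≈ 2.3.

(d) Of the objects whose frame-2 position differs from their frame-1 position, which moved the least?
the brown square

(moved 1.4)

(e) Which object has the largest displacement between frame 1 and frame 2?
the cyan square

(moved 4.2; next 3.4)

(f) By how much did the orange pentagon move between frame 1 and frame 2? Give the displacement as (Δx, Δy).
(-1.4, 1.9)

The orange pentagon was at (5.3, 12.0) in frame 1 and (3.9, 13.9) in frame 2.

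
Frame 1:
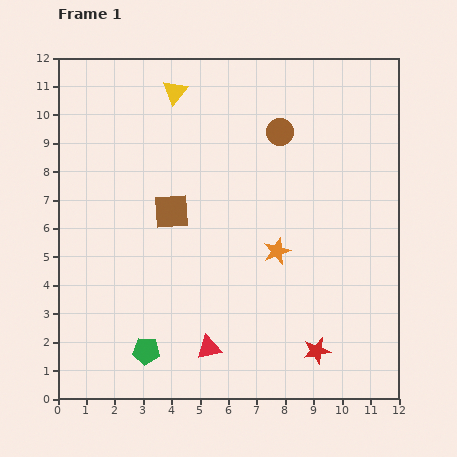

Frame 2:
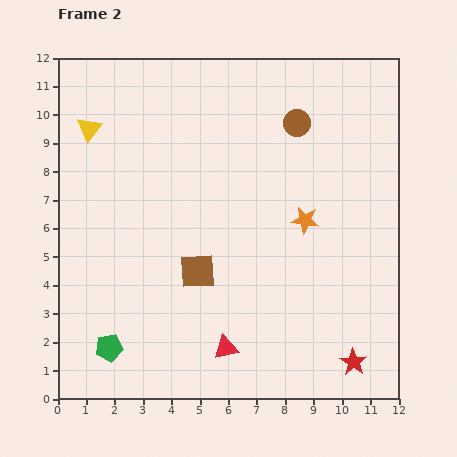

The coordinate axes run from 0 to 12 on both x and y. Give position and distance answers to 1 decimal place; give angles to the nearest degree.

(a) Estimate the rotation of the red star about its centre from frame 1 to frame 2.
28° counter-clockwise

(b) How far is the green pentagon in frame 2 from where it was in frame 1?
1.3

The green pentagon moved from (3.1, 1.7) to (1.8, 1.8), a distance of √(1.3² + 0.1²) ≈ 1.3.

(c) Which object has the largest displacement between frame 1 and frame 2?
the yellow triangle

(moved 3.3; next 2.3)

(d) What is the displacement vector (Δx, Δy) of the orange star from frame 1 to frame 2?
(1.0, 1.1)

The orange star was at (7.7, 5.2) in frame 1 and (8.7, 6.3) in frame 2.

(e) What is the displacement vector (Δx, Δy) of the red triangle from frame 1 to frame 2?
(0.6, 0.0)

The red triangle was at (5.3, 1.8) in frame 1 and (5.9, 1.8) in frame 2.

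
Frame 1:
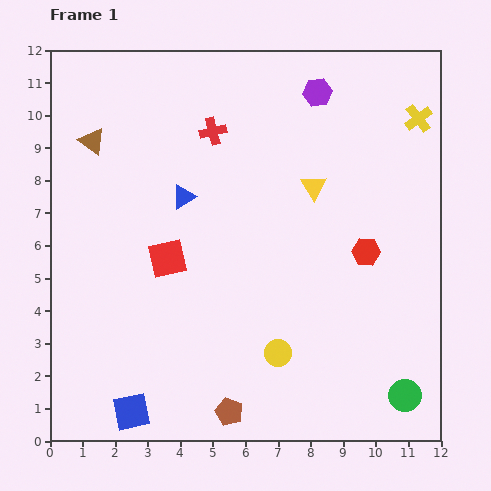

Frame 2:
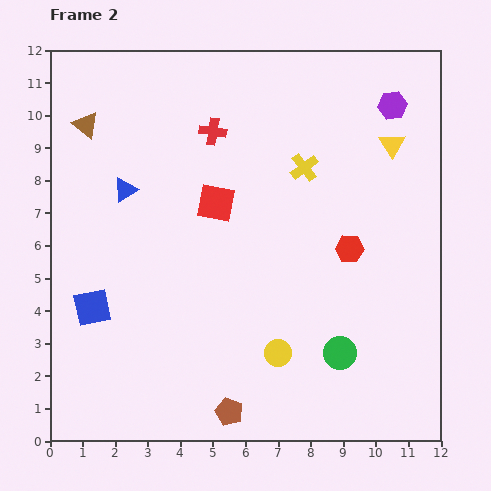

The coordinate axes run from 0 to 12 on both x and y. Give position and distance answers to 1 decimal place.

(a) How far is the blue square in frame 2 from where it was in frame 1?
3.4

The blue square moved from (2.5, 0.9) to (1.3, 4.1), a distance of √(1.2² + 3.2²) ≈ 3.4.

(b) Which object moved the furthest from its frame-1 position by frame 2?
the yellow cross

(moved 3.8; next 3.4)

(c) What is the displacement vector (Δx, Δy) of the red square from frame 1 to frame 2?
(1.5, 1.7)

The red square was at (3.6, 5.6) in frame 1 and (5.1, 7.3) in frame 2.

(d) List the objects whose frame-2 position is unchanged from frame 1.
the brown pentagon, the yellow circle, the red cross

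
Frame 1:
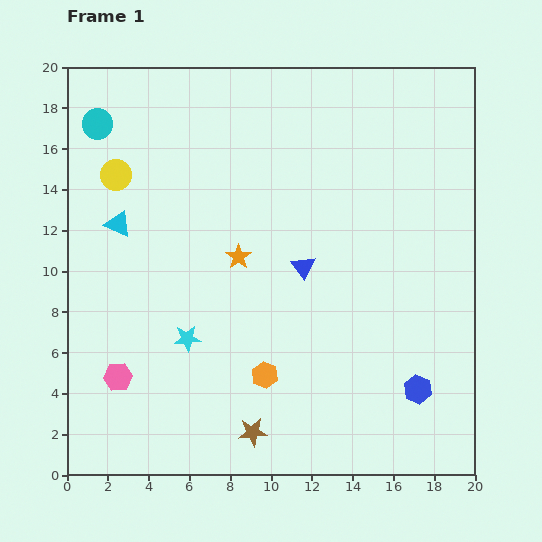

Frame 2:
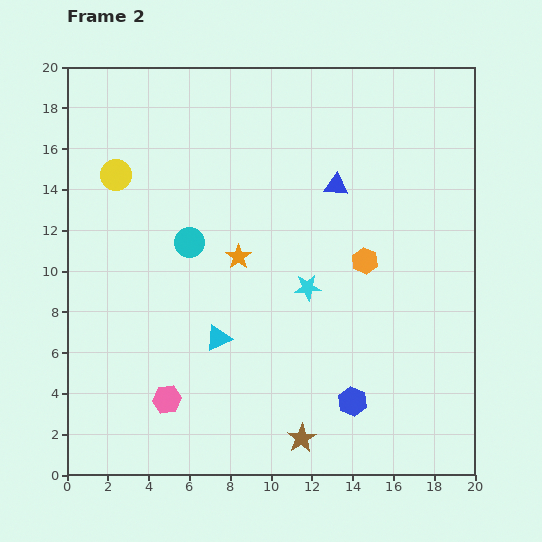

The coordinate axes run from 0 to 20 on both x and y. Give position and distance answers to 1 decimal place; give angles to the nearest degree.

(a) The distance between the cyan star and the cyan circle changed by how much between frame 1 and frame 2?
-5.2

Distance in frame 1: 11.4. Distance in frame 2: 6.2.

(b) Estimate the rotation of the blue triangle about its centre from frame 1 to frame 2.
51° counter-clockwise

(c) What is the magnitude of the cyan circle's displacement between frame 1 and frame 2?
7.3

The cyan circle moved from (1.5, 17.2) to (6.0, 11.4), a distance of √(4.5² + 5.8²) ≈ 7.3.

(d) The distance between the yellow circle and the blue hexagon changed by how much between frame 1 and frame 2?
-2.0

Distance in frame 1: 18.1. Distance in frame 2: 16.1.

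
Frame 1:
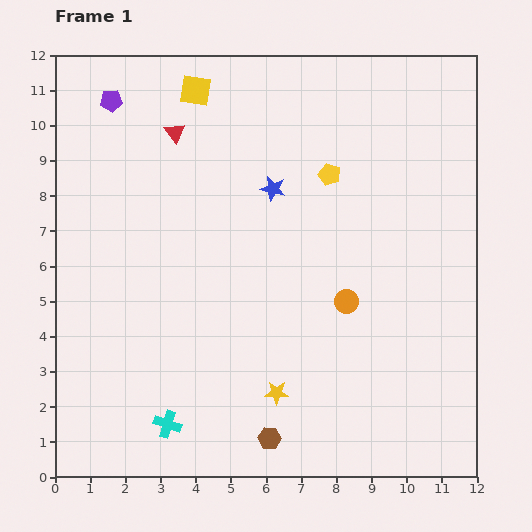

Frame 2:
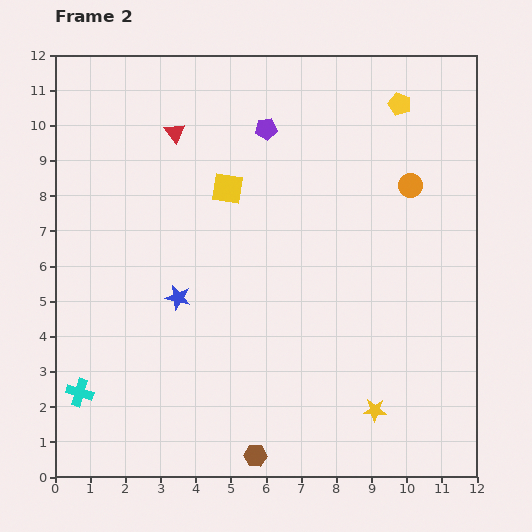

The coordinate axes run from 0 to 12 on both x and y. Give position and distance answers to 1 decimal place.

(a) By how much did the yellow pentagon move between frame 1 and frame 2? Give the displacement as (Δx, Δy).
(2.0, 2.0)

The yellow pentagon was at (7.8, 8.6) in frame 1 and (9.8, 10.6) in frame 2.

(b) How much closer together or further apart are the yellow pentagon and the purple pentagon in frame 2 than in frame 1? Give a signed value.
-2.6

Distance in frame 1: 6.5. Distance in frame 2: 3.9.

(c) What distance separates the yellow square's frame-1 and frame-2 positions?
2.9

The yellow square moved from (4.0, 11.0) to (4.9, 8.2), a distance of √(0.9² + 2.8²) ≈ 2.9.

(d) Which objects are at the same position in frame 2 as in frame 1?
the red triangle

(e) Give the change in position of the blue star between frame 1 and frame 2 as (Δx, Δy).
(-2.7, -3.1)

The blue star was at (6.2, 8.2) in frame 1 and (3.5, 5.1) in frame 2.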